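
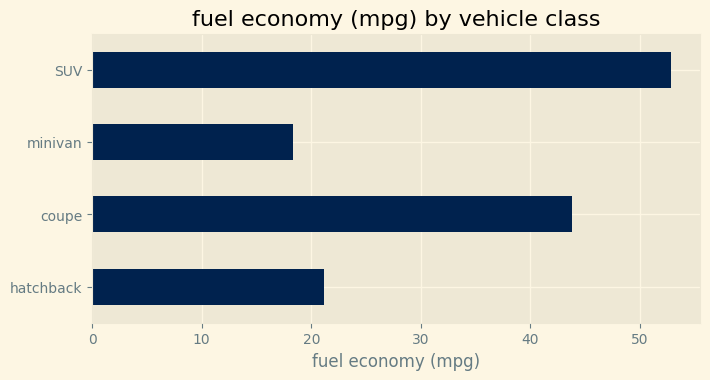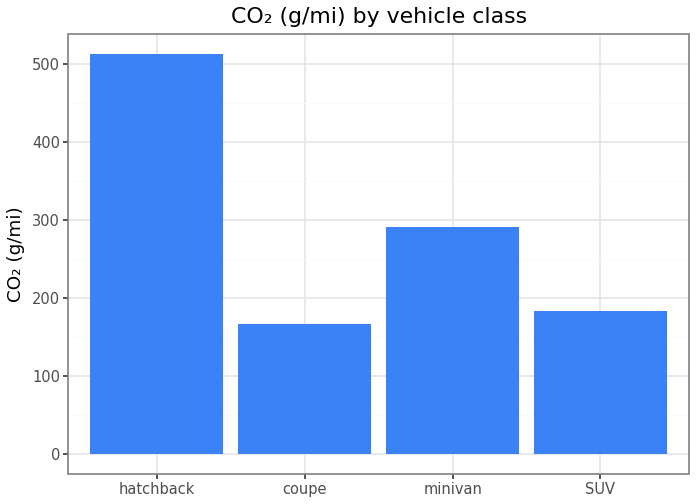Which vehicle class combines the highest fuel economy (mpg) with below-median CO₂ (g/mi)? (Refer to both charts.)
Chart 2 median CO₂ (g/mi) ≈ 250; below-median vehicle classes: coupe, SUV. Among those, SUV has the highest fuel economy (mpg) (≈ 55).

SUV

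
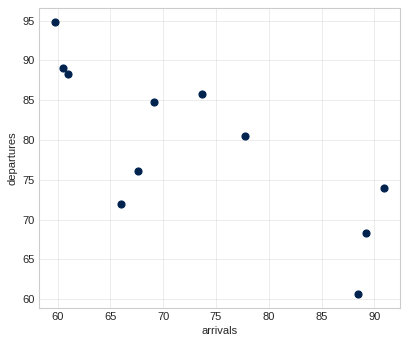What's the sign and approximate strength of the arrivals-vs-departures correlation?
negative, strong

Points are negatively correlated; strong (|r| ≈ 0.8).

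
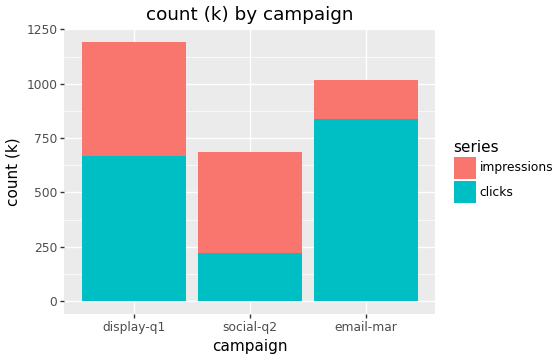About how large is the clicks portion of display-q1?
≈ 700

clicks top ≈ 700, bottom ≈ 0; segment ≈ 700.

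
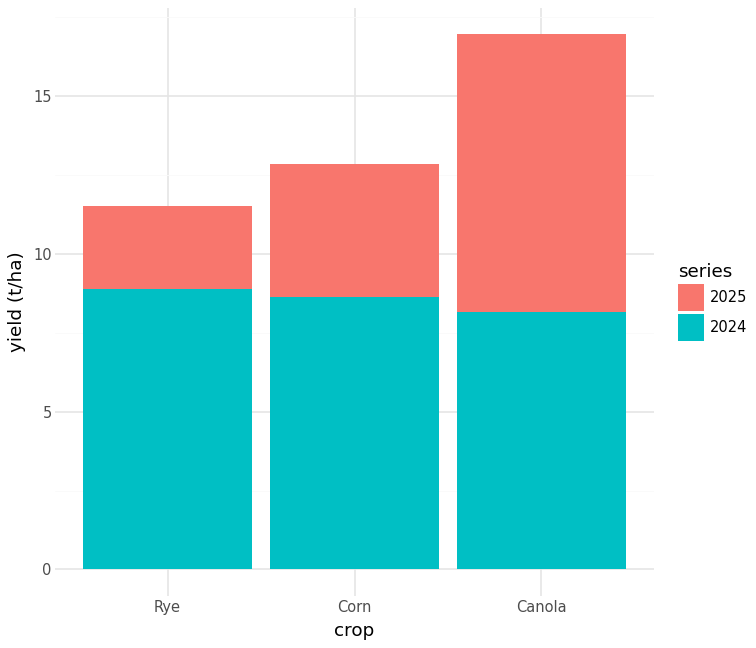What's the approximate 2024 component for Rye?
≈ 8

2024 top ≈ 8, bottom ≈ 0; segment ≈ 8.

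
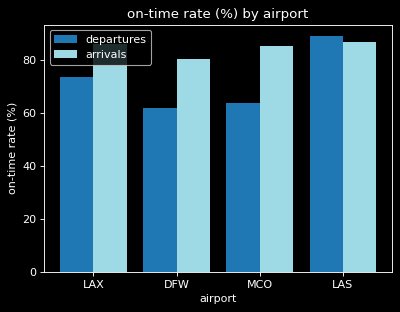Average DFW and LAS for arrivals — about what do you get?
(80 + 90) / 2 ≈ 85.

≈ 85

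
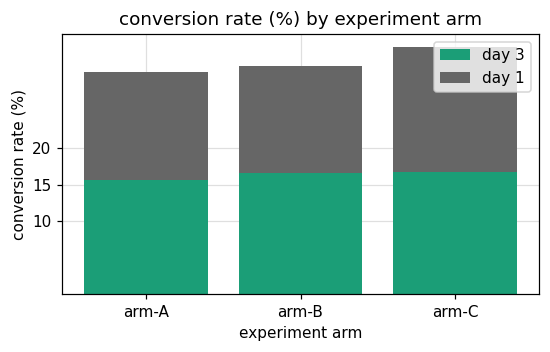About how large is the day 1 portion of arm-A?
≈ 15

day 1 top ≈ 30, bottom ≈ 15; segment ≈ 15.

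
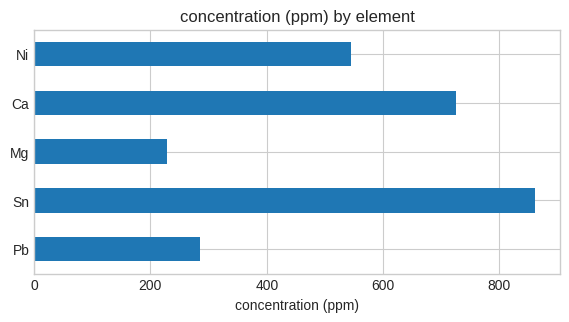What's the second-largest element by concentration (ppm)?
Ca

Top 3: Sn ≈ 900, Ca ≈ 700, Ni ≈ 500.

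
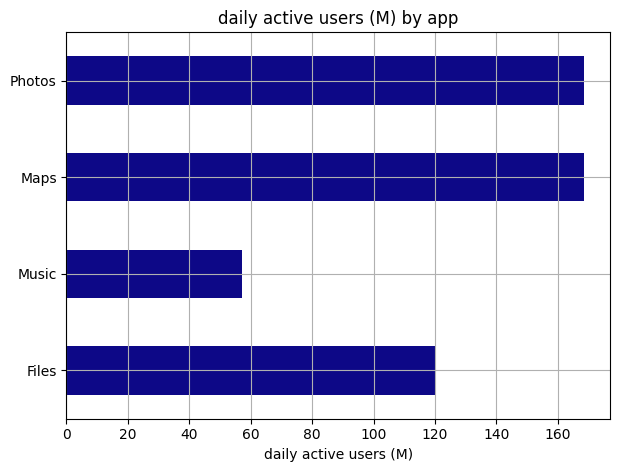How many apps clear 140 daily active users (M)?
2

Above 140: Maps, Photos.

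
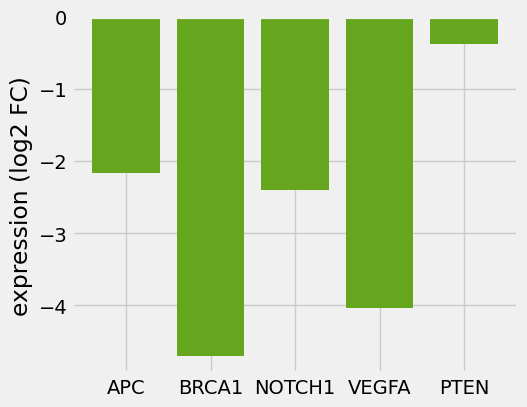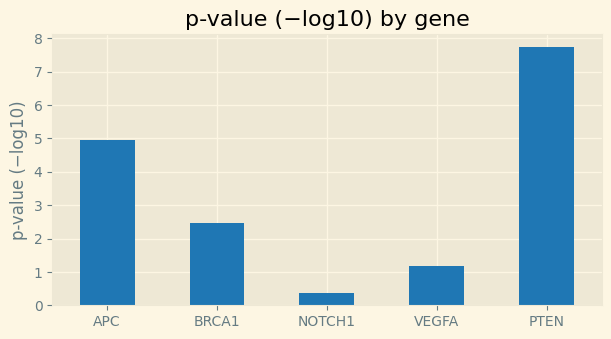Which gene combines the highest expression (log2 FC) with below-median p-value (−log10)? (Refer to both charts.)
NOTCH1

Chart 2 median p-value (−log10) ≈ 2; below-median genes: NOTCH1, VEGFA. Among those, NOTCH1 has the highest expression (log2 FC) (≈ -2).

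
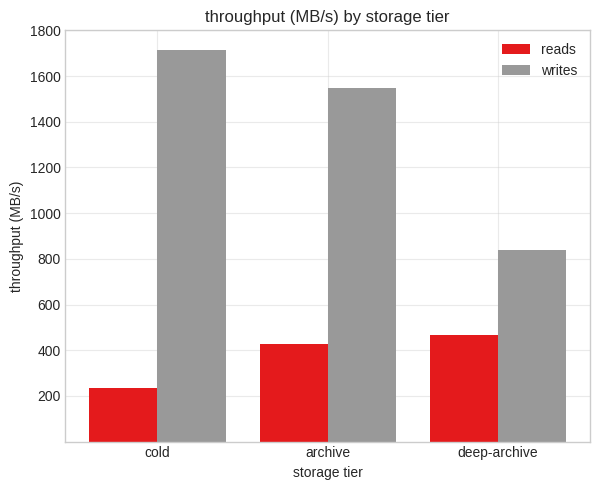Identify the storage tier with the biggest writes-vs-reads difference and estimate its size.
cold, ≈ 1600 MB/s

cold: writes ≈ 1800, reads ≈ 200 → gap ≈ 1600. Next-largest (archive) is only ≈ 1200.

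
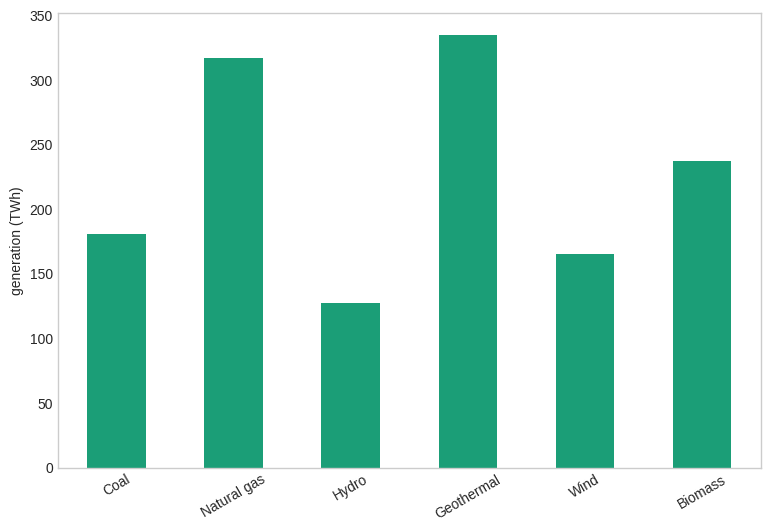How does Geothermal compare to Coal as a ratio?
Geothermal ≈ 350, Coal ≈ 200; 350/200 ≈ 1.75.

≈ 1.75×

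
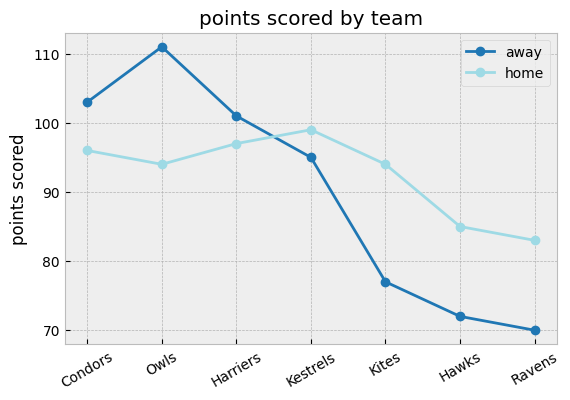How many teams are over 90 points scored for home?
Above 90: Condors, Owls, Harriers, Kestrels, Kites.

5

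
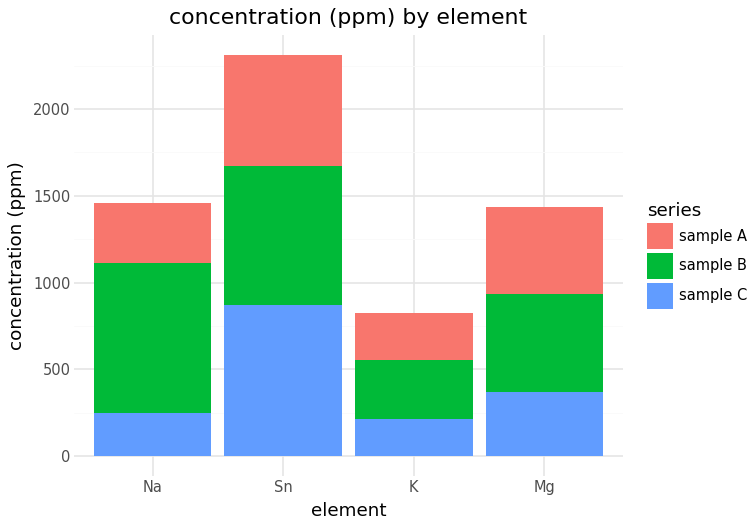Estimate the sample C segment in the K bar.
≈ 200

sample C top ≈ 200, bottom ≈ 0; segment ≈ 200.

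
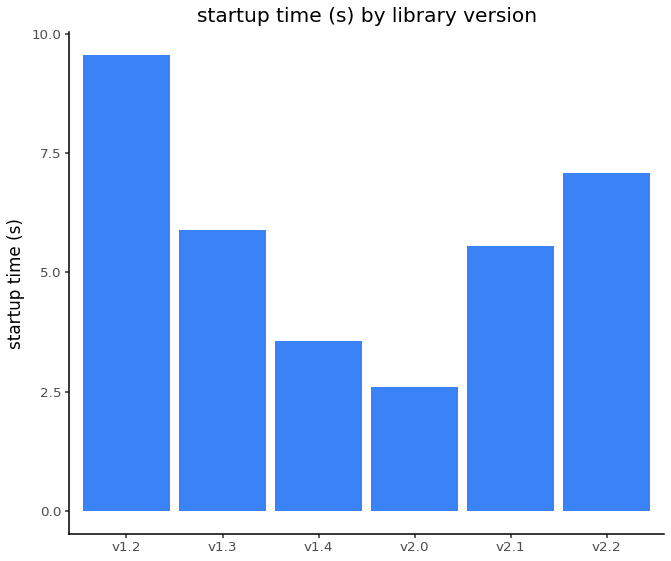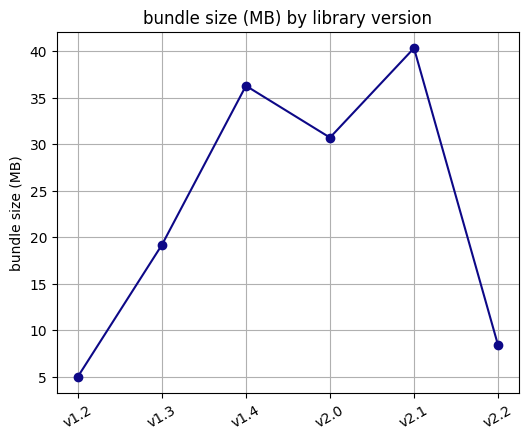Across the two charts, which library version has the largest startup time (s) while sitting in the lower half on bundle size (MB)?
Chart 2 median bundle size (MB) ≈ 25; below-median library versions: v1.2, v1.3, v2.2. Among those, v1.2 has the highest startup time (s) (≈ 10).

v1.2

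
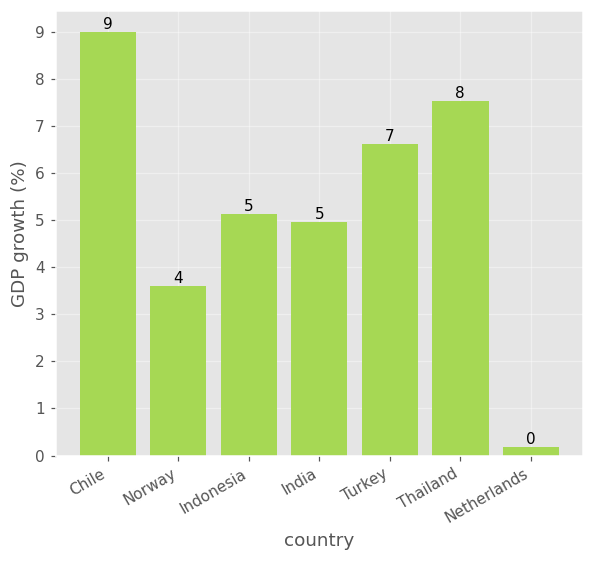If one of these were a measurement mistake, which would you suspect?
Netherlands ≈ 0; the rest sit between ≈ 4 and ≈ 9.

Netherlands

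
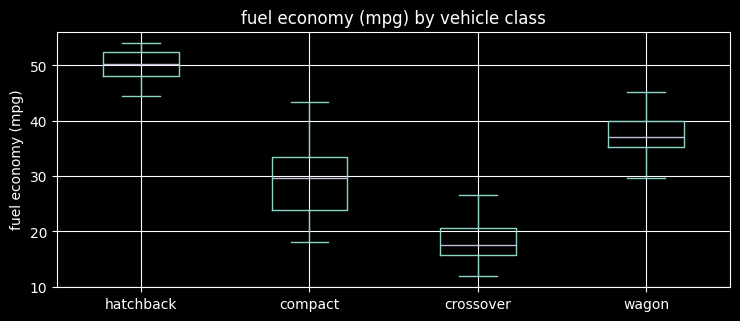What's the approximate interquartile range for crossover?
≈ 5

Q3 ≈ 20, Q1 ≈ 15; IQR ≈ 5.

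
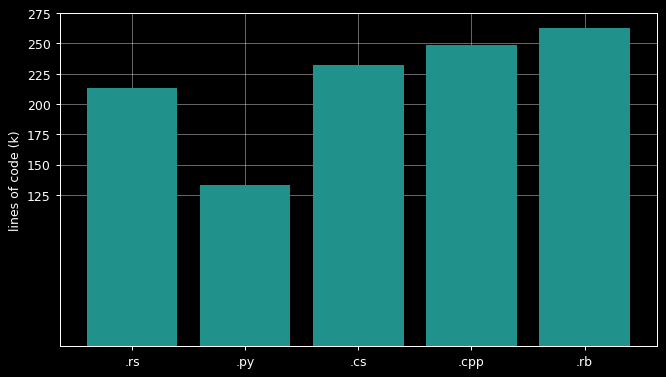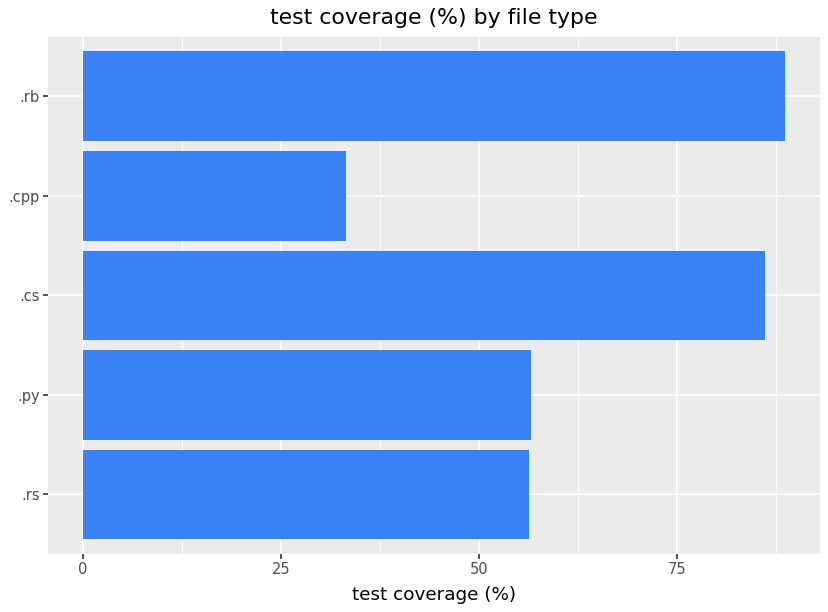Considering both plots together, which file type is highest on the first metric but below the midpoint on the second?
Chart 2 median test coverage (%) ≈ 60; below-median file types: .rs, .cpp. Among those, .cpp has the highest lines of code (k) (≈ 250).

.cpp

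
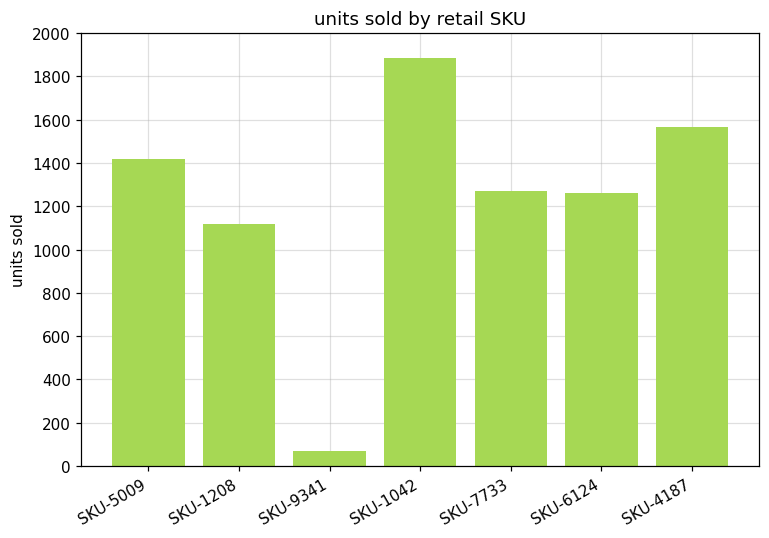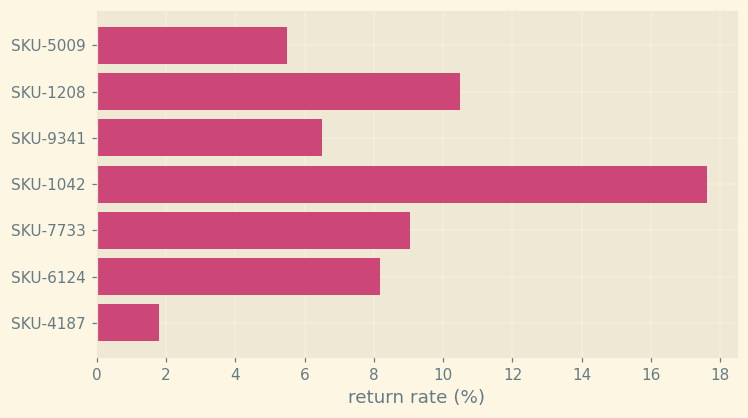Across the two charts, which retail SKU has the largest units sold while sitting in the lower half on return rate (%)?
SKU-4187

Chart 2 median return rate (%) ≈ 8; below-median retail SKUs: SKU-5009, SKU-9341, SKU-4187. Among those, SKU-4187 has the highest units sold (≈ 1600).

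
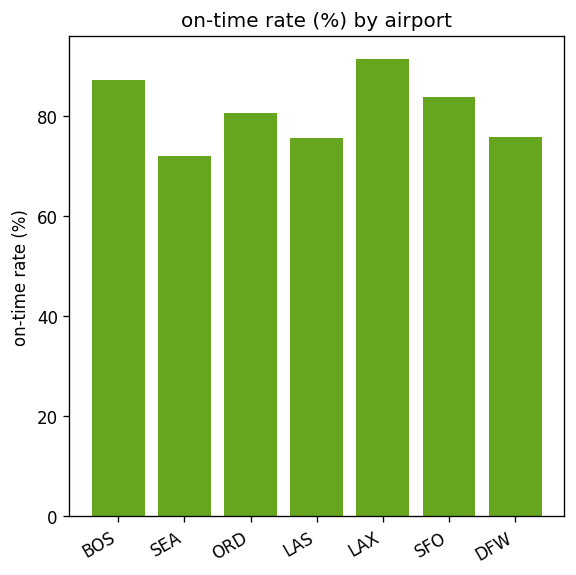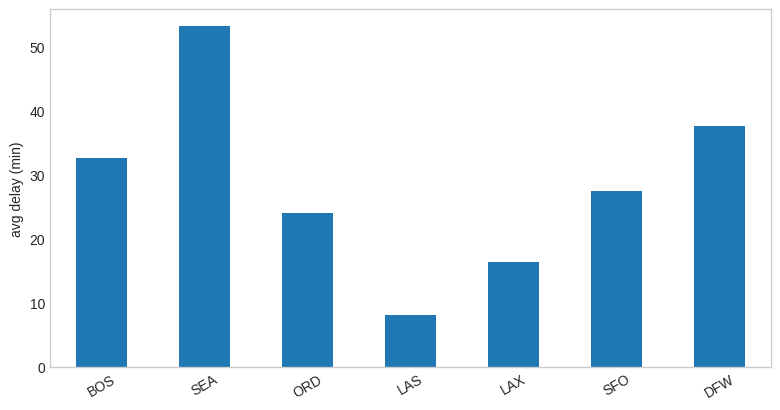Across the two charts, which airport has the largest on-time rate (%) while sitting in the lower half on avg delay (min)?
LAX

Chart 2 median avg delay (min) ≈ 30; below-median airports: ORD, LAS, LAX. Among those, LAX has the highest on-time rate (%) (≈ 90).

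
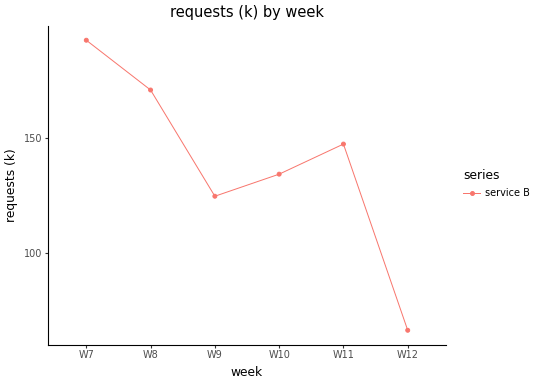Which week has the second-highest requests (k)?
W8

Top 3: W7 ≈ 200, W8 ≈ 180, W11 ≈ 140.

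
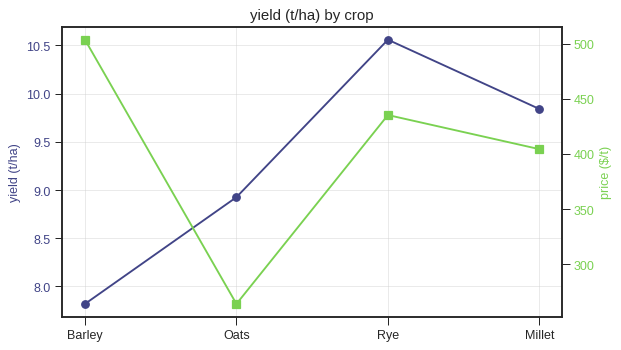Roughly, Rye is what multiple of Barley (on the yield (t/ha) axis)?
Rye ≈ 10.5, Barley ≈ 8.0; 10.5/8.0 ≈ 1.31.

≈ 1.31×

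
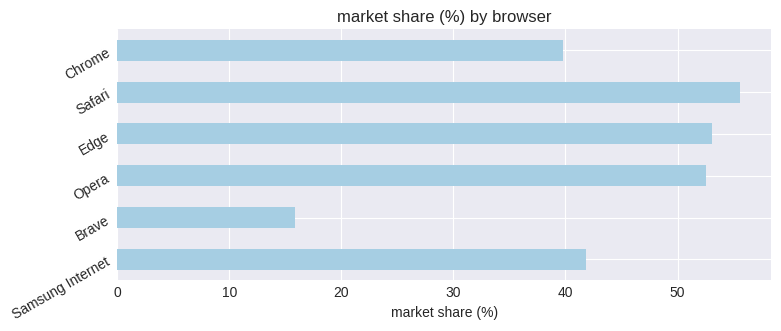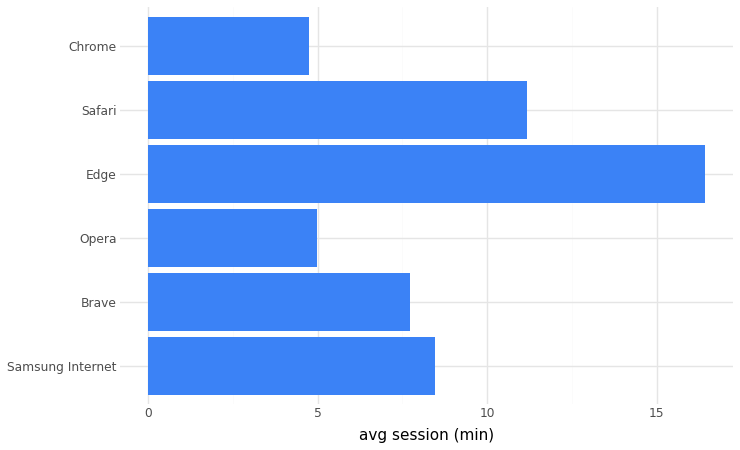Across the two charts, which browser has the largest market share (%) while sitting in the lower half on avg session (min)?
Chart 2 median avg session (min) ≈ 8; below-median browsers: Brave, Opera, Chrome. Among those, Opera has the highest market share (%) (≈ 50).

Opera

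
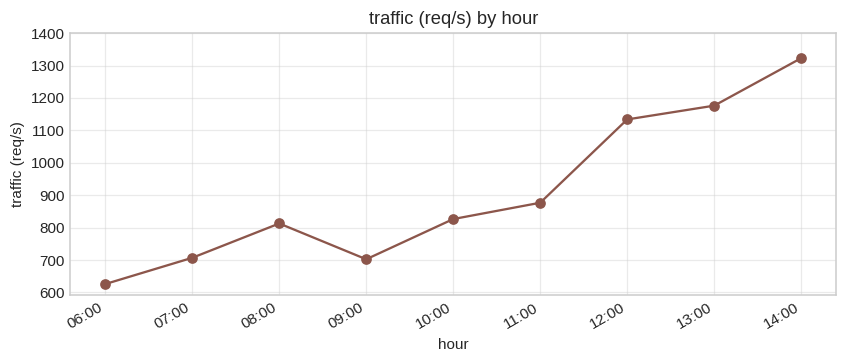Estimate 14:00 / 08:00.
14:00 ≈ 1300, 08:00 ≈ 800; 1300/800 ≈ 1.62.

≈ 1.62×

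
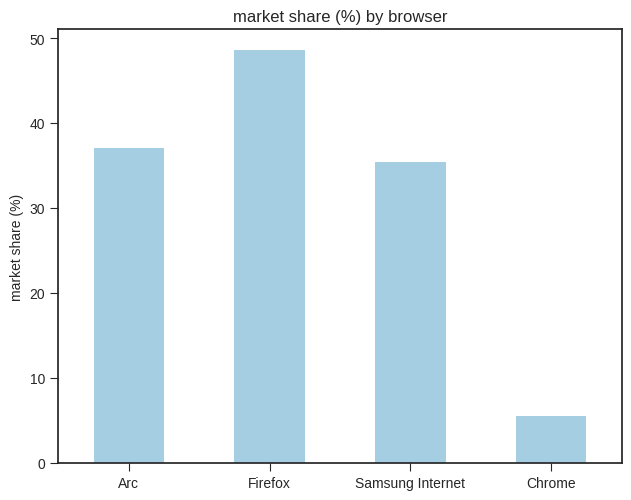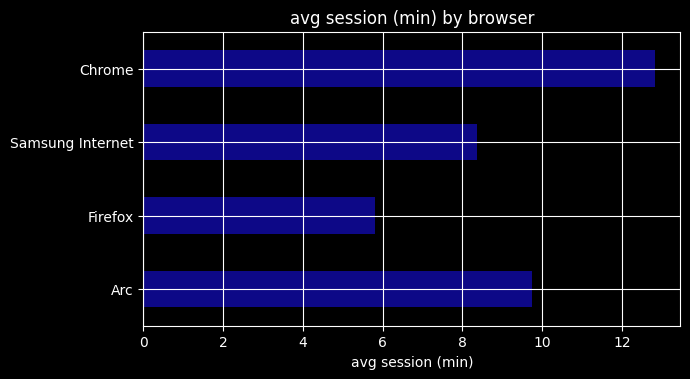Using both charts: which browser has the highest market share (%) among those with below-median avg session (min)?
Firefox

Chart 2 median avg session (min) ≈ 10; below-median browsers: Firefox, Samsung Internet. Among those, Firefox has the highest market share (%) (≈ 50).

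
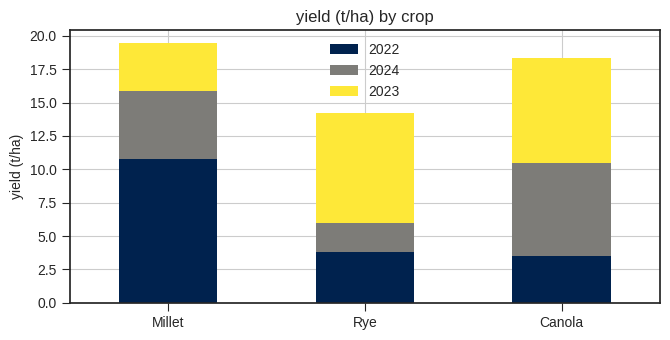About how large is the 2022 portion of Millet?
≈ 10

2022 top ≈ 10, bottom ≈ 0; segment ≈ 10.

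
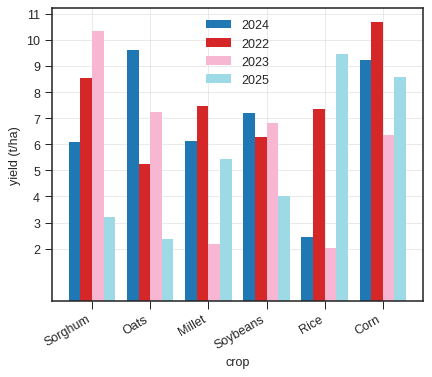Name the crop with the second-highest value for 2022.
Sorghum

Top 3 for 2022: Corn ≈ 11, Sorghum ≈ 9, Millet ≈ 7.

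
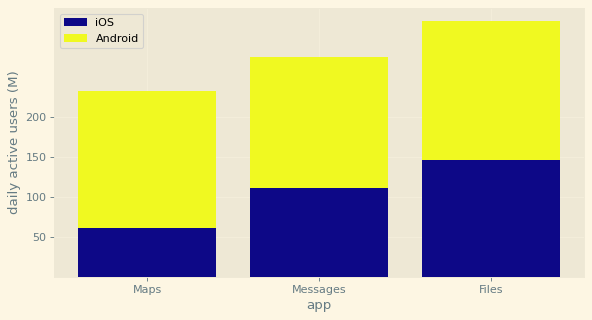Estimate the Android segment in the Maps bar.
≈ 200

Android top ≈ 250, bottom ≈ 50; segment ≈ 200.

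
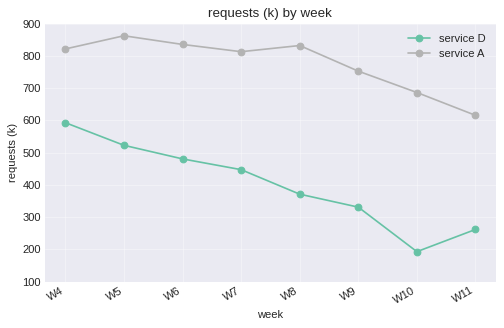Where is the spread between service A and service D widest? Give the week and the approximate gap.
W10: service A ≈ 700, service D ≈ 200 → gap ≈ 500. Next-largest (W8) is only ≈ 400.

W10, ≈ 500 k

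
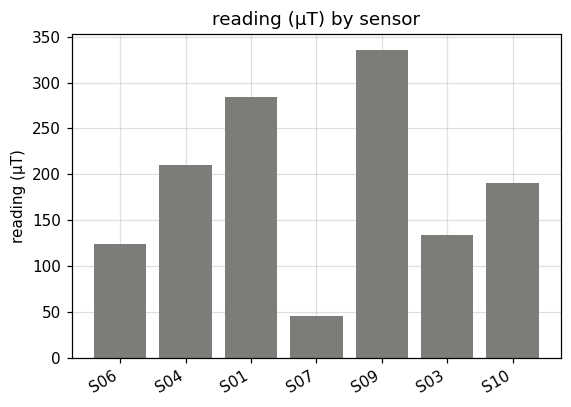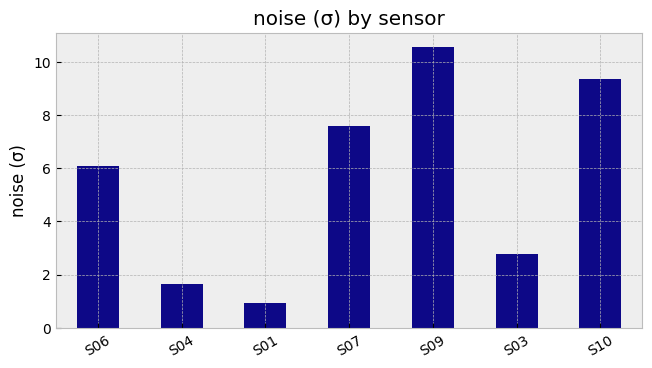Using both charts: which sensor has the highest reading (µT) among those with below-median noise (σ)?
S01

Chart 2 median noise (σ) ≈ 6; below-median sensors: S04, S01, S03. Among those, S01 has the highest reading (µT) (≈ 300).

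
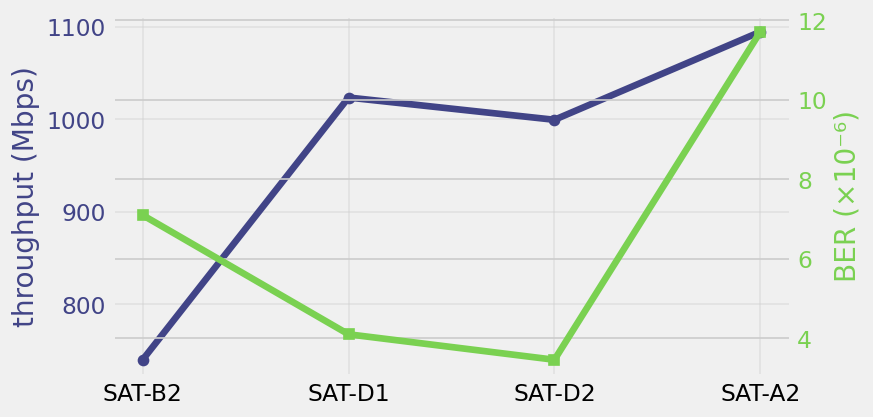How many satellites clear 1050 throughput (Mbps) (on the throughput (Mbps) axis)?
Above 1050: SAT-A2.

1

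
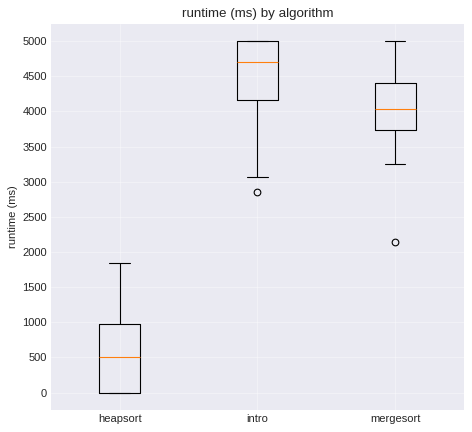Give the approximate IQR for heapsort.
≈ 1000

Q3 ≈ 1000, Q1 ≈ 0; IQR ≈ 1000.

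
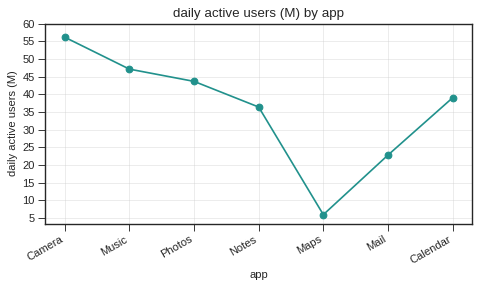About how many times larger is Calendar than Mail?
Calendar ≈ 40, Mail ≈ 25; 40/25 ≈ 1.6.

≈ 1.6×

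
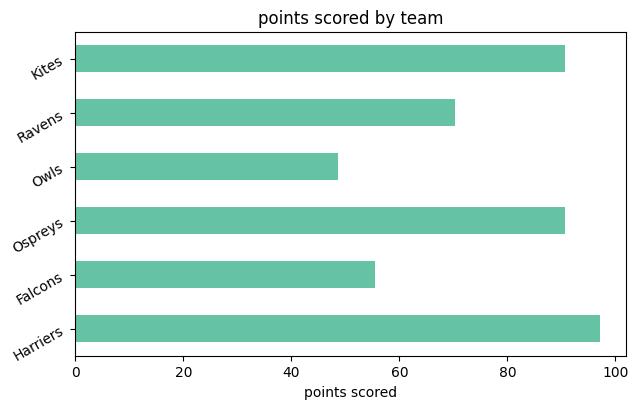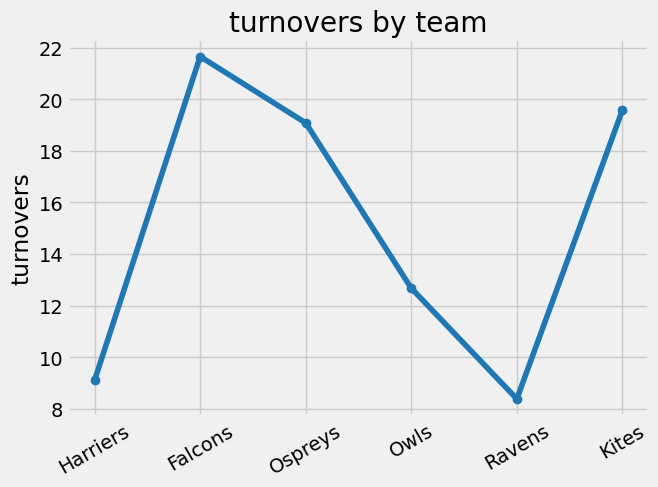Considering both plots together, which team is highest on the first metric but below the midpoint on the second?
Harriers

Chart 2 median turnovers ≈ 16; below-median teams: Harriers, Owls, Ravens. Among those, Harriers has the highest points scored (≈ 100).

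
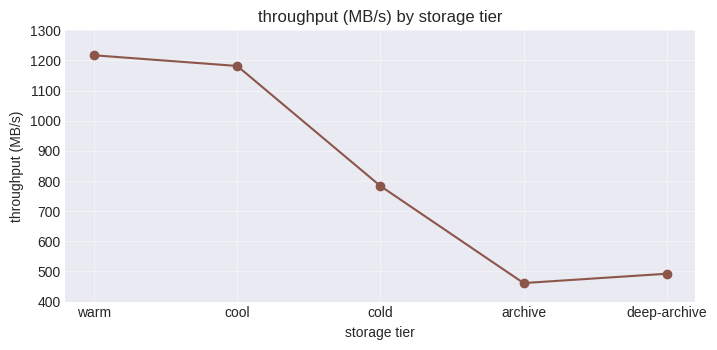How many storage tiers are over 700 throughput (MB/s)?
3

Above 700: warm, cool, cold.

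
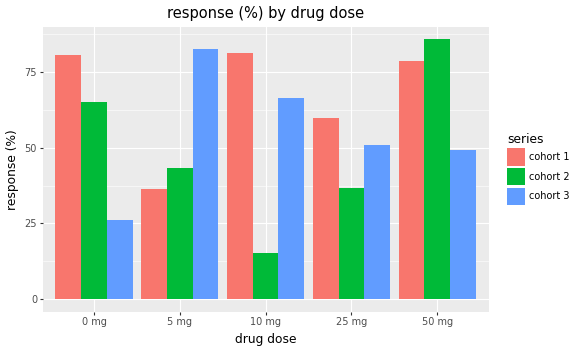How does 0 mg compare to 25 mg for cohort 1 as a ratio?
≈ 1.33×

0 mg ≈ 80, 25 mg ≈ 60; 80/60 ≈ 1.33.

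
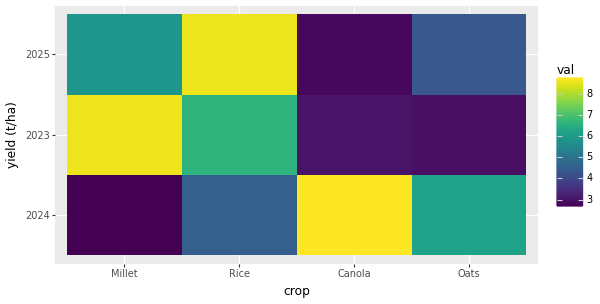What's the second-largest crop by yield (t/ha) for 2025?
Millet

Top 3 for 2025: Rice ≈ 9, Millet ≈ 6, Oats ≈ 4.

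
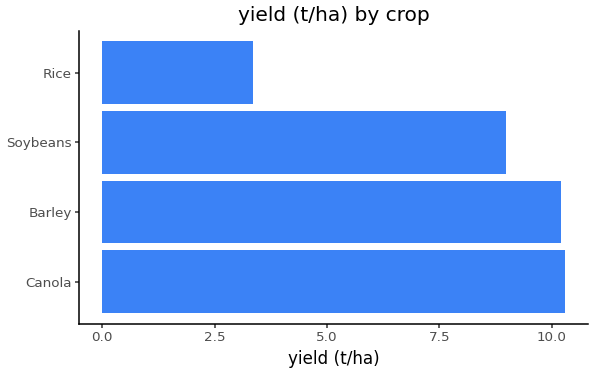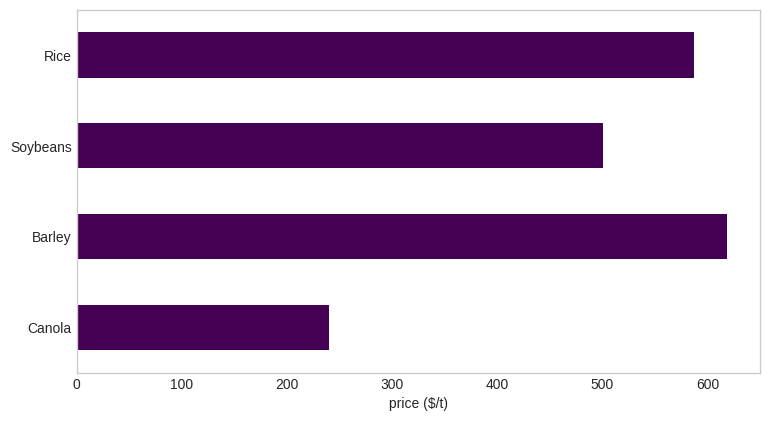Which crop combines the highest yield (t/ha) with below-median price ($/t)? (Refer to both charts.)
Canola

Chart 2 median price ($/t) ≈ 500; below-median crops: Canola, Soybeans. Among those, Canola has the highest yield (t/ha) (≈ 10).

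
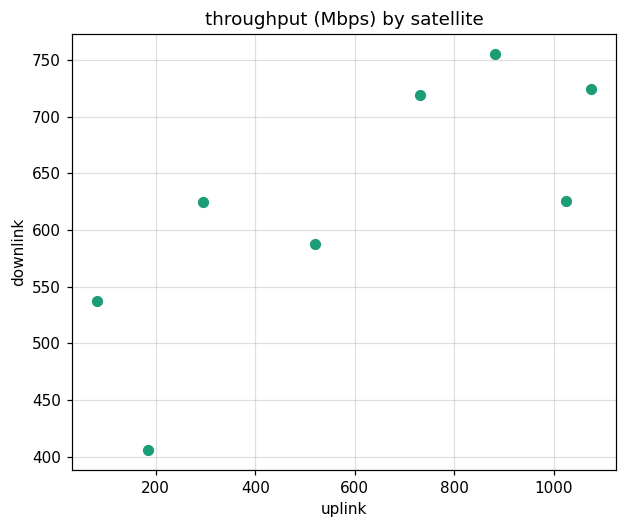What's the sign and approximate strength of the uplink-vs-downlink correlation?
positive, strong

Points are positively correlated; strong (|r| ≈ 0.8).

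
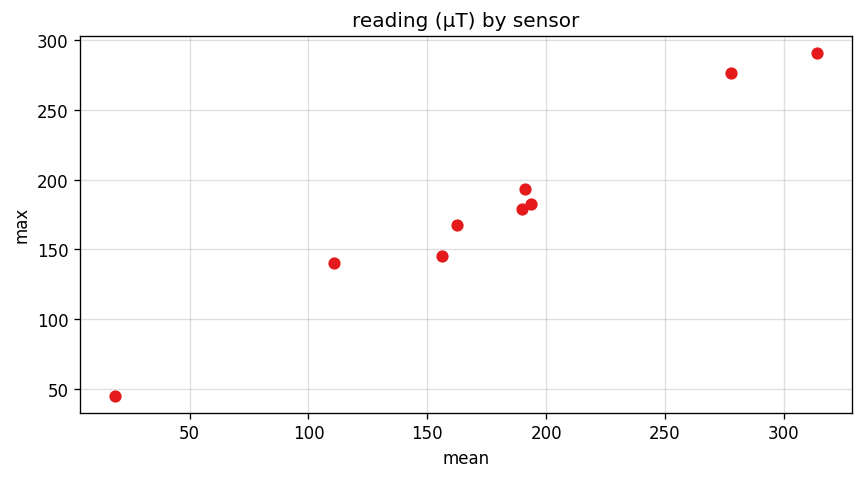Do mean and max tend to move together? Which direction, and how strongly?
Points are positively correlated; strong (|r| ≈ 1.0).

positive, strong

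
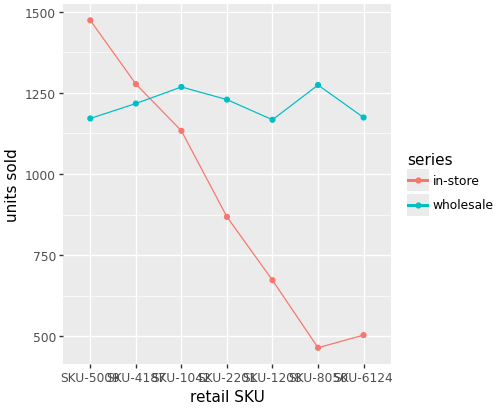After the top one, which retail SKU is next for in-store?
Top 3 for in-store: SKU-5009 ≈ 1500, SKU-4187 ≈ 1300, SKU-1042 ≈ 1100.

SKU-4187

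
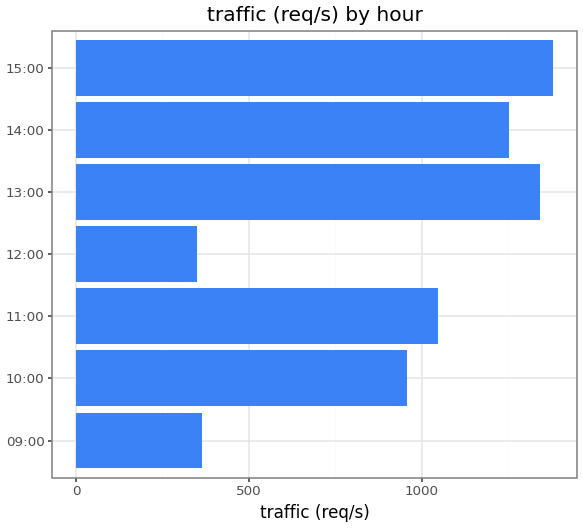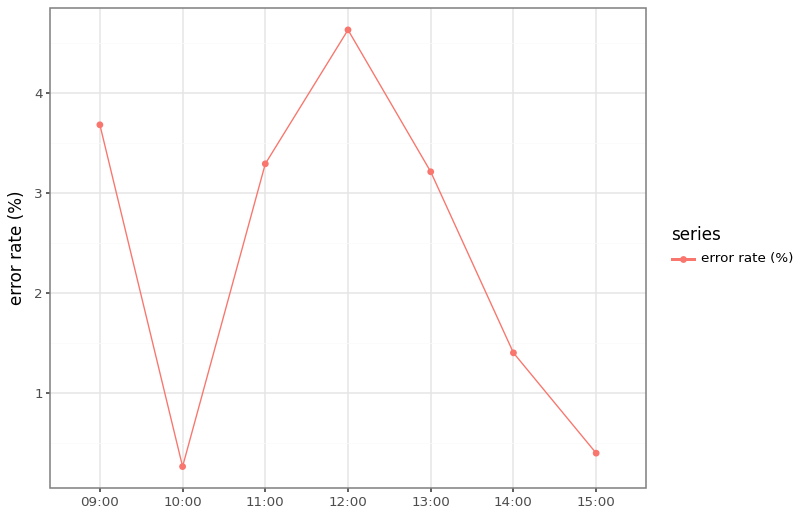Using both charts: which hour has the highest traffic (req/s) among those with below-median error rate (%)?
15:00

Chart 2 median error rate (%) ≈ 3; below-median hours: 10:00, 14:00, 15:00. Among those, 15:00 has the highest traffic (req/s) (≈ 1400).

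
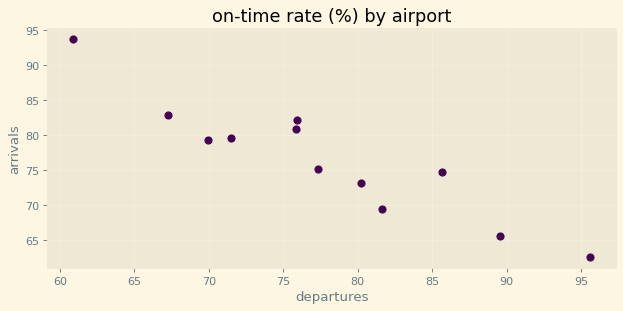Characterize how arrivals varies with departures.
negative, strong

Points are negatively correlated; strong (|r| ≈ 0.9).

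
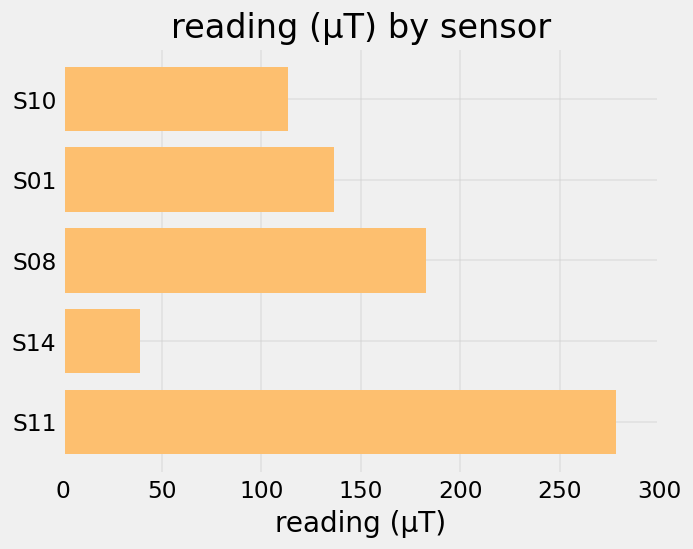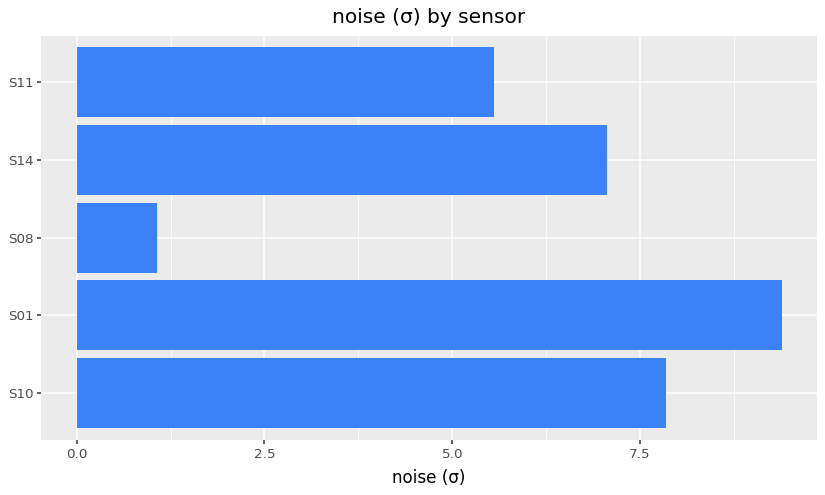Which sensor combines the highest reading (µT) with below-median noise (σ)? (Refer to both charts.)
Chart 2 median noise (σ) ≈ 7; below-median sensors: S08, S11. Among those, S11 has the highest reading (µT) (≈ 300).

S11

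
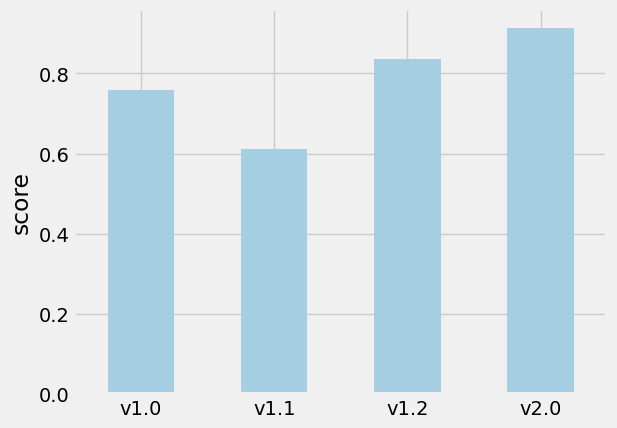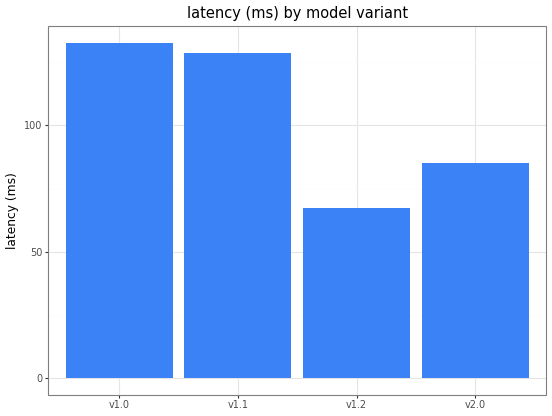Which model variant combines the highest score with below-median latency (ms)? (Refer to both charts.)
v2.0

Chart 2 median latency (ms) ≈ 100; below-median model variants: v1.2, v2.0. Among those, v2.0 has the highest score (≈ 0.9).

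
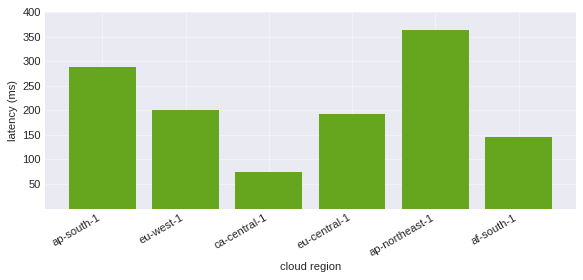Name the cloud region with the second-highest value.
ap-south-1

Top 3: ap-northeast-1 ≈ 350, ap-south-1 ≈ 300, eu-west-1 ≈ 200.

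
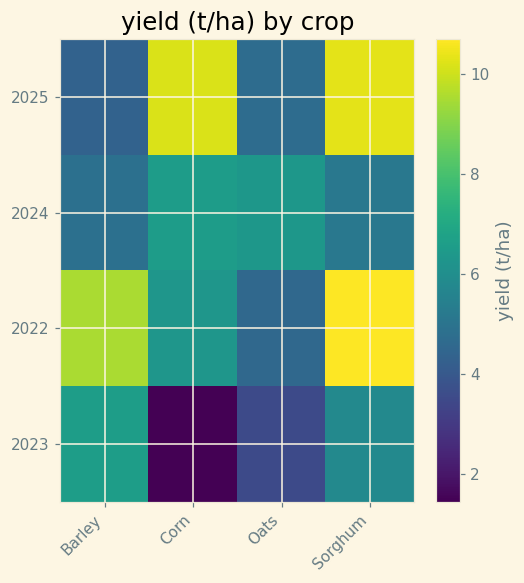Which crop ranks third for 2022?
Top 4 for 2022: Sorghum ≈ 11, Barley ≈ 10, Corn ≈ 6, Oats ≈ 5.

Corn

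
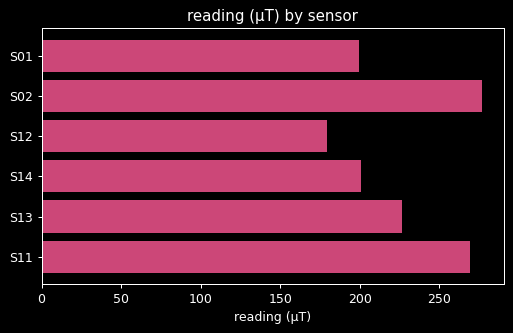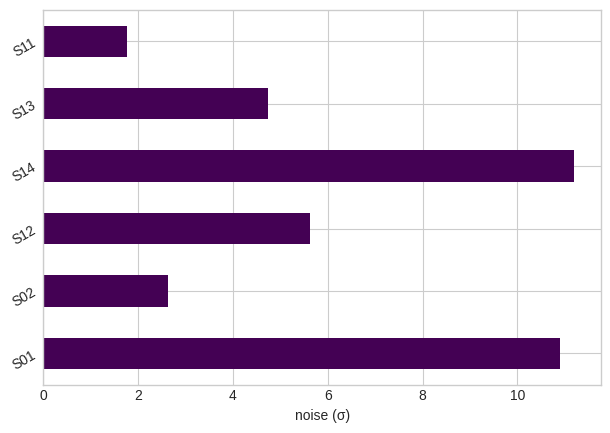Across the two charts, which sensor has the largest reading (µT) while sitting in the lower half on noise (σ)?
S02

Chart 2 median noise (σ) ≈ 6; below-median sensors: S02, S13, S11. Among those, S02 has the highest reading (µT) (≈ 300).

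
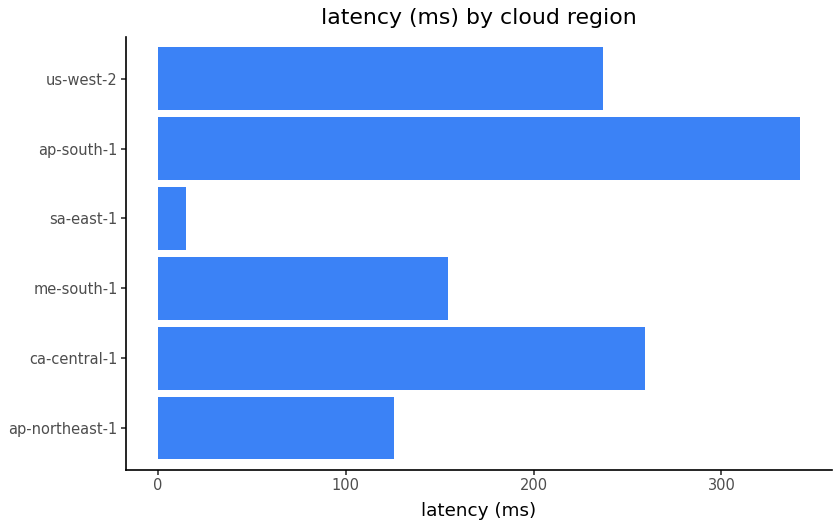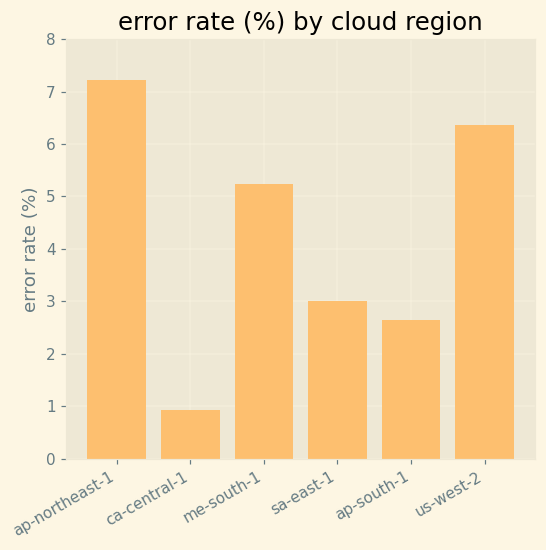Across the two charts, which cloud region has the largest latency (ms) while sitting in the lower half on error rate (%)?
Chart 2 median error rate (%) ≈ 4; below-median cloud regions: ca-central-1, sa-east-1, ap-south-1. Among those, ap-south-1 has the highest latency (ms) (≈ 350).

ap-south-1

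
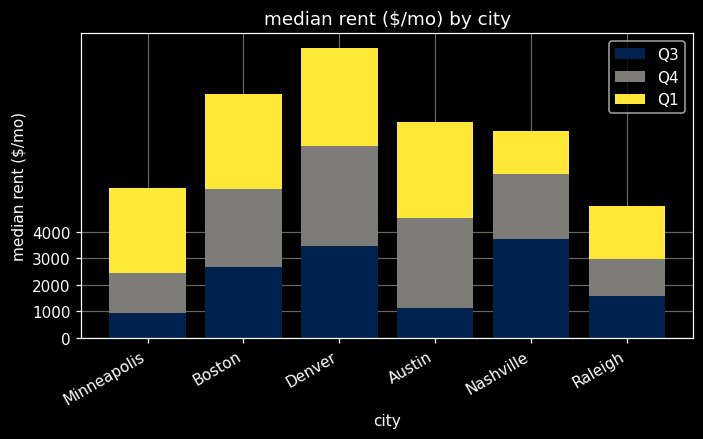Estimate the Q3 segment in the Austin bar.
≈ 1000

Q3 top ≈ 1000, bottom ≈ 0; segment ≈ 1000.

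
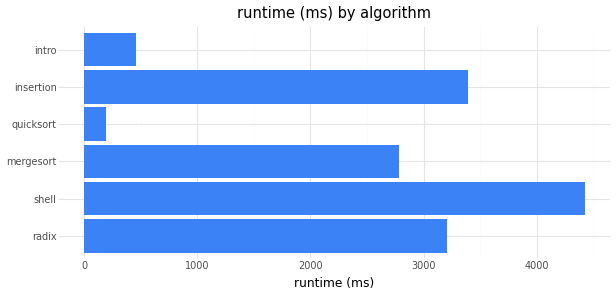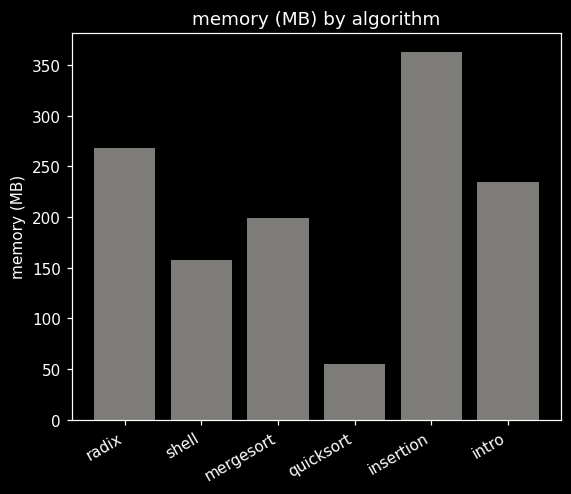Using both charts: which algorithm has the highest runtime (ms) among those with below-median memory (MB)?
Chart 2 median memory (MB) ≈ 200; below-median algorithms: shell, mergesort, quicksort. Among those, shell has the highest runtime (ms) (≈ 4500).

shell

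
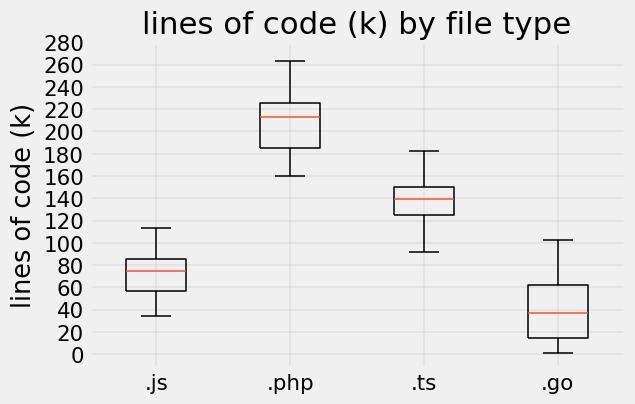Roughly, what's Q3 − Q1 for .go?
Q3 ≈ 60, Q1 ≈ 20; IQR ≈ 40.

≈ 40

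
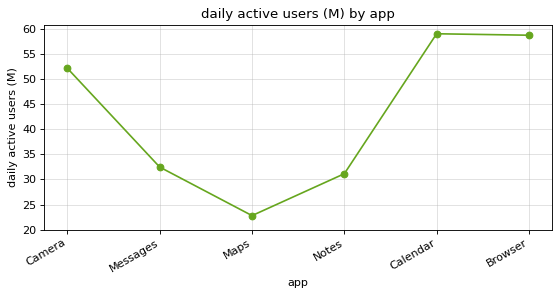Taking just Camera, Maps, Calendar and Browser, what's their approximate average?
≈ 49

(50 + 25 + 60 + 60) / 4 ≈ 49.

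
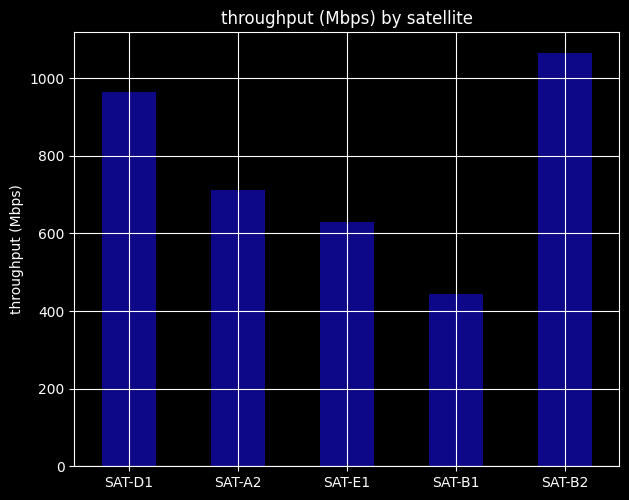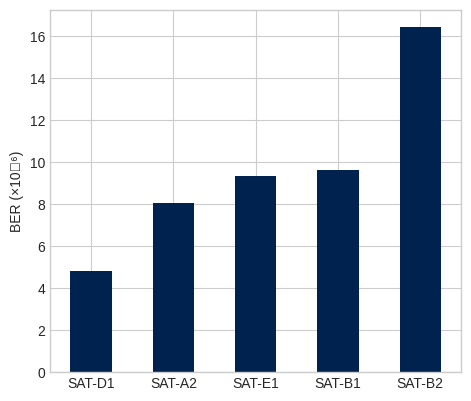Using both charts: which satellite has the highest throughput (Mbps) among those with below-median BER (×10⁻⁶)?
Chart 2 median BER (×10⁻⁶) ≈ 10; below-median satellites: SAT-D1, SAT-A2. Among those, SAT-D1 has the highest throughput (Mbps) (≈ 1000).

SAT-D1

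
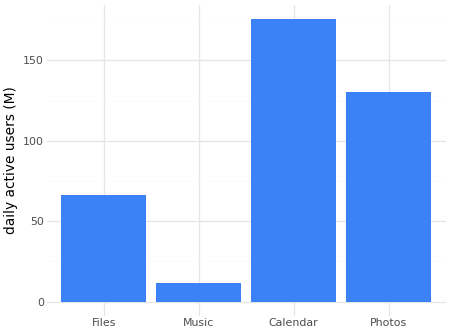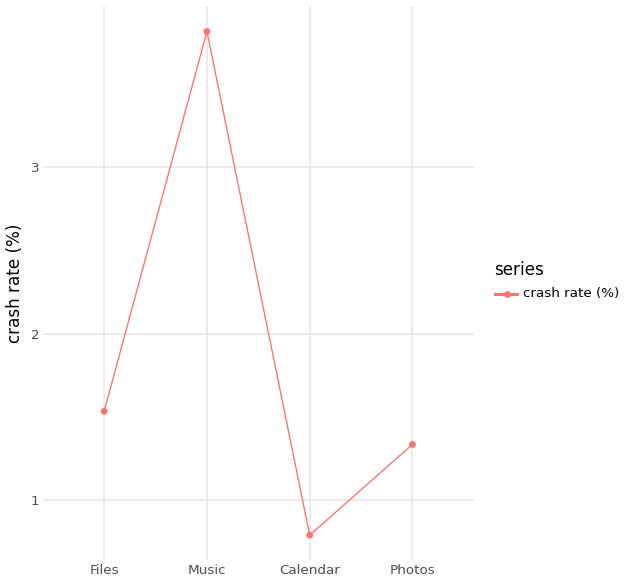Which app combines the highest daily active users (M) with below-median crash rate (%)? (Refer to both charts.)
Chart 2 median crash rate (%) ≈ 1.5; below-median apps: Calendar, Photos. Among those, Calendar has the highest daily active users (M) (≈ 180).

Calendar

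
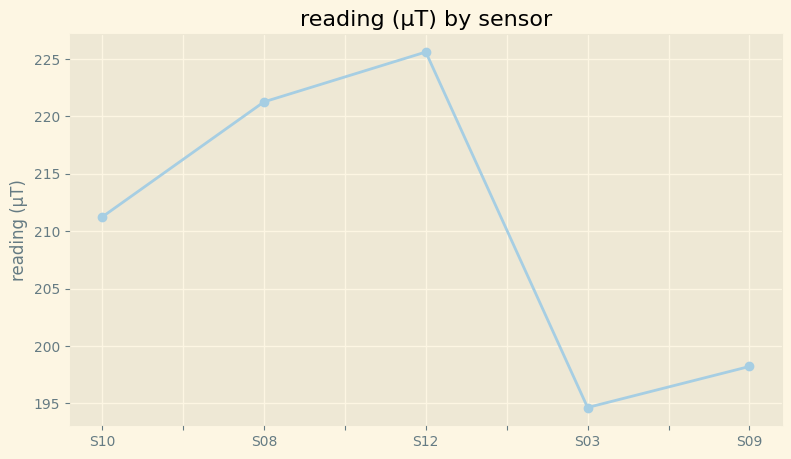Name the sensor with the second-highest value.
Top 3: S12 ≈ 225, S08 ≈ 220, S10 ≈ 210.

S08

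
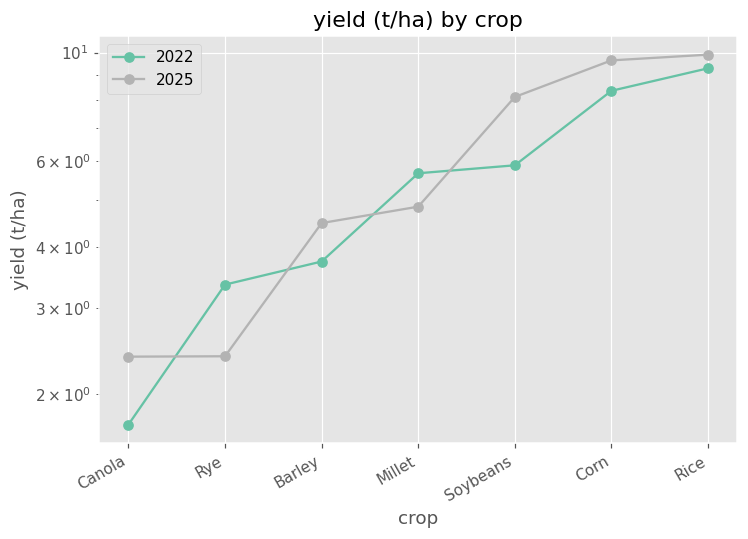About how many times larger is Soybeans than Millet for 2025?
Soybeans ≈ 8, Millet ≈ 5; 8/5 ≈ 1.6.

≈ 1.6×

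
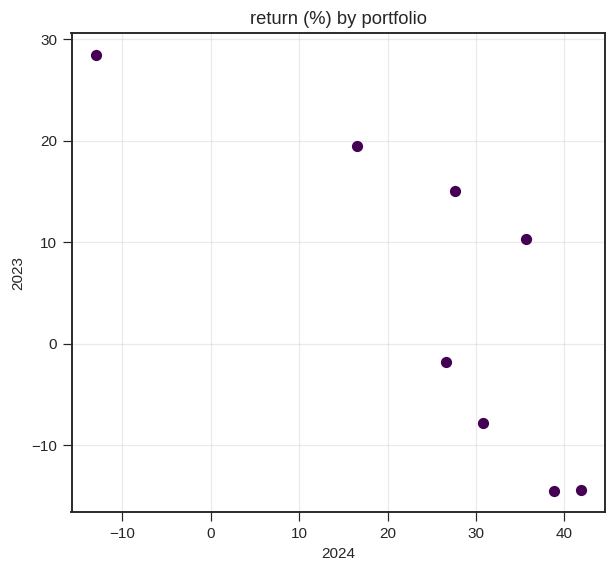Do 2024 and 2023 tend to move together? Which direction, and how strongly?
Points are negatively correlated; strong (|r| ≈ 0.8).

negative, strong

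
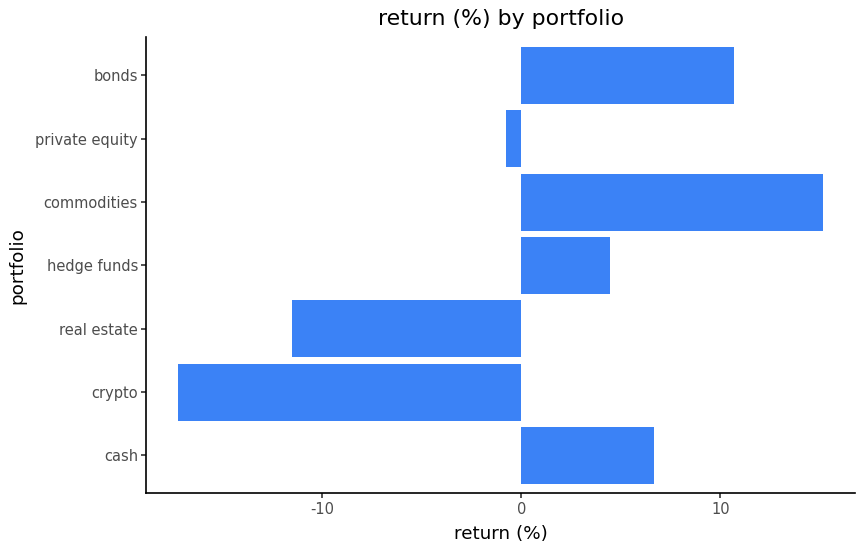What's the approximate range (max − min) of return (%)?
Max commodities ≈ 15, min crypto ≈ -15; range ≈ 30.

≈ 30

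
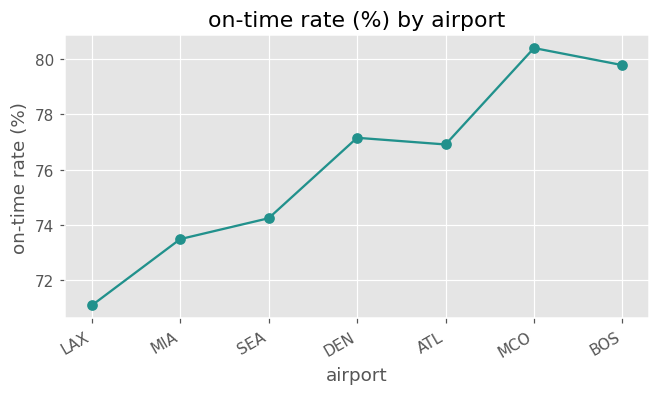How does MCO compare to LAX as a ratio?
MCO ≈ 80, LAX ≈ 71; 80/71 ≈ 1.13.

≈ 1.13×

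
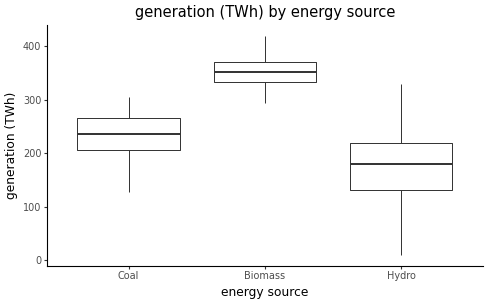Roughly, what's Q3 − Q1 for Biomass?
Q3 ≈ 380, Q1 ≈ 340; IQR ≈ 40.

≈ 40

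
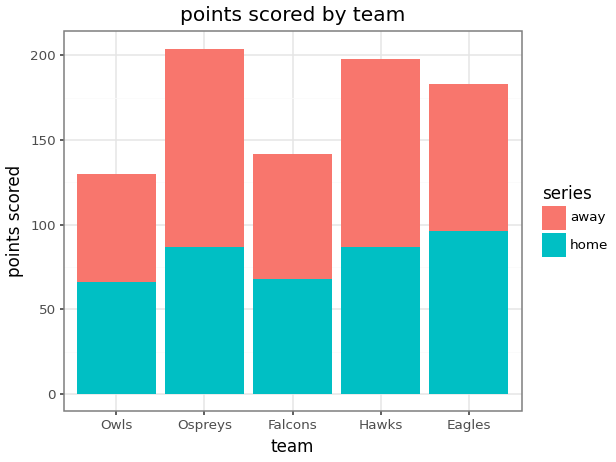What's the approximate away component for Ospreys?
away top ≈ 200, bottom ≈ 80; segment ≈ 120.

≈ 120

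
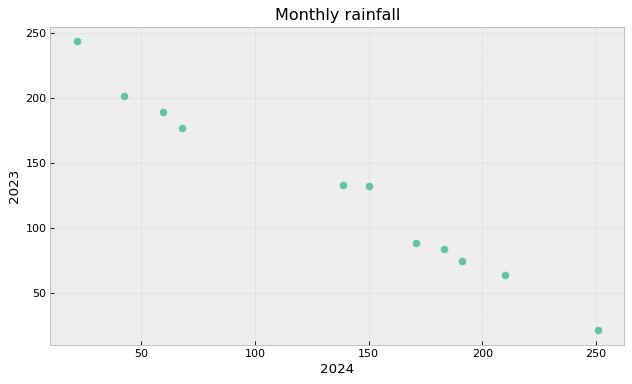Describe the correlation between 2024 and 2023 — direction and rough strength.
Points are negatively correlated; strong (|r| ≈ 1.0).

negative, strong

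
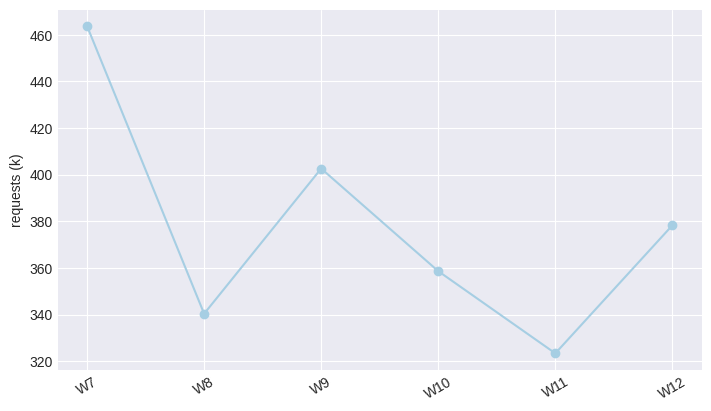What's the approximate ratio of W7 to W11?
≈ 1.44×

W7 ≈ 460, W11 ≈ 320; 460/320 ≈ 1.44.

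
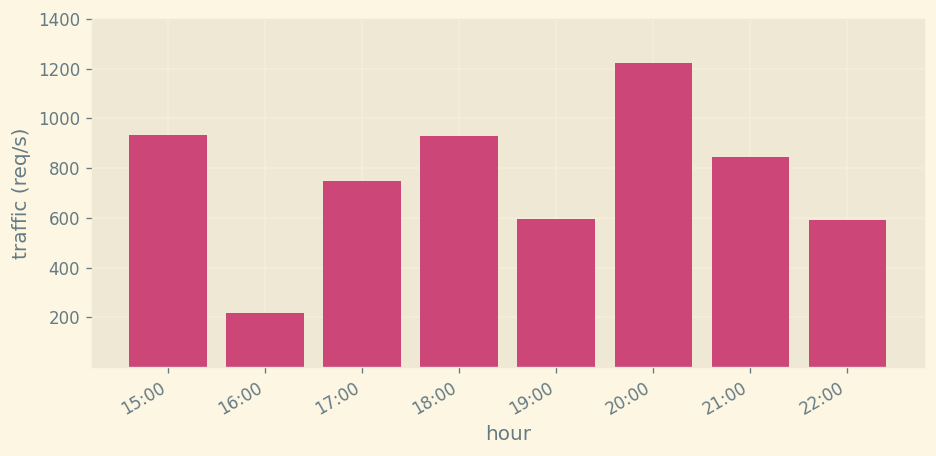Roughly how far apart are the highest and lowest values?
≈ 1000

Max 20:00 ≈ 1200, min 16:00 ≈ 200; range ≈ 1000.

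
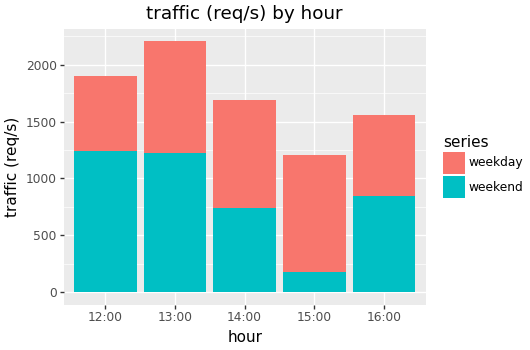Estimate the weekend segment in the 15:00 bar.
≈ 200

weekend top ≈ 200, bottom ≈ 0; segment ≈ 200.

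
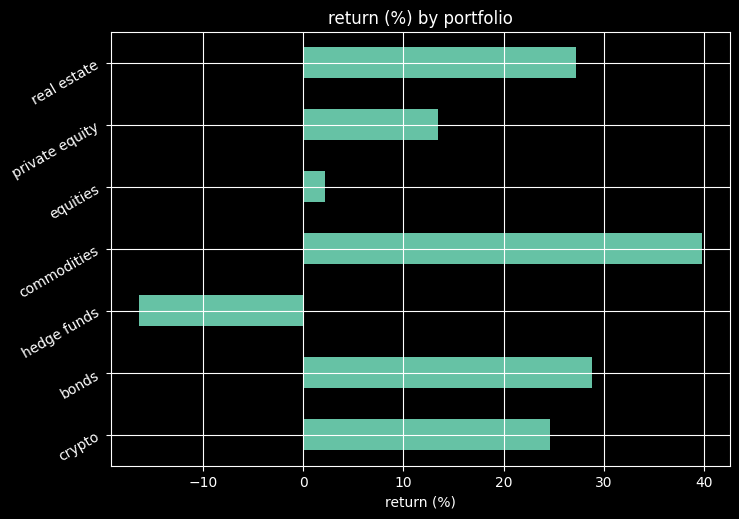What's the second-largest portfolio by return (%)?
bonds

Top 3: commodities ≈ 40, bonds ≈ 30, real estate ≈ 25.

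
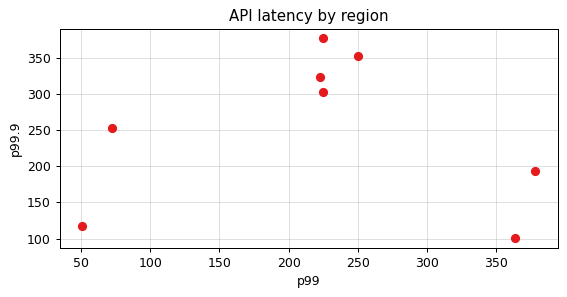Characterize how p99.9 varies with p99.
no clear correlation

Points are roughly uncorrelated; weak (|r| ≈ 0.0).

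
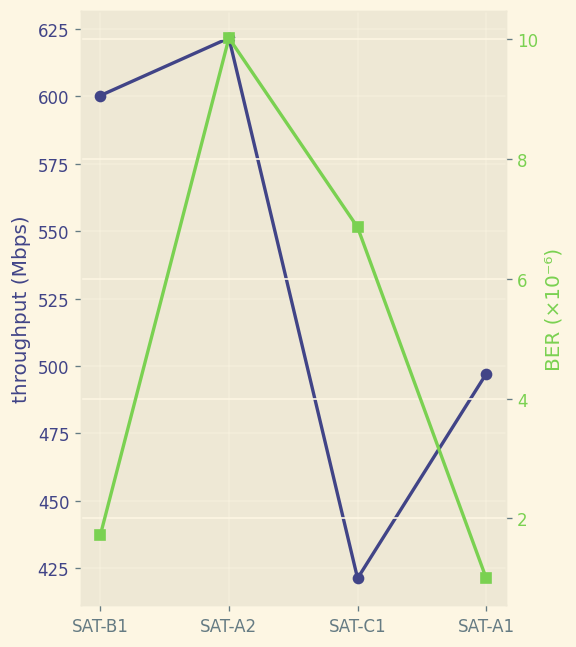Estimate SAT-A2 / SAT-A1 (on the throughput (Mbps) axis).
SAT-A2 ≈ 620, SAT-A1 ≈ 500; 620/500 ≈ 1.24.

≈ 1.24×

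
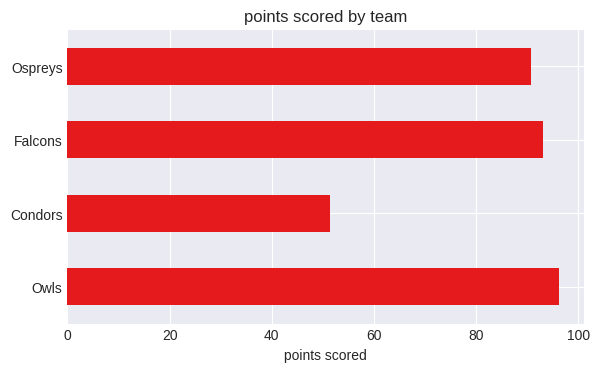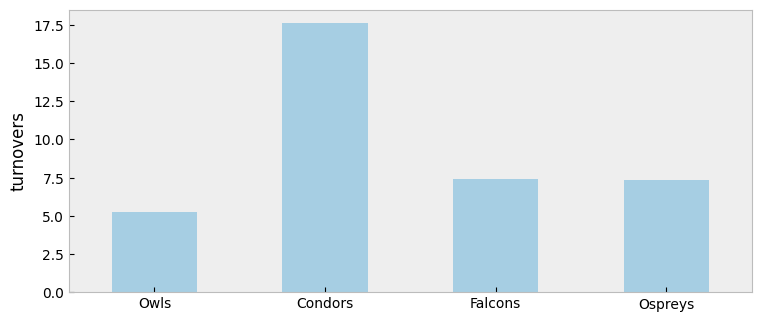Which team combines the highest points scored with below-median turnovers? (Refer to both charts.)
Owls

Chart 2 median turnovers ≈ 8; below-median teams: Owls, Ospreys. Among those, Owls has the highest points scored (≈ 100).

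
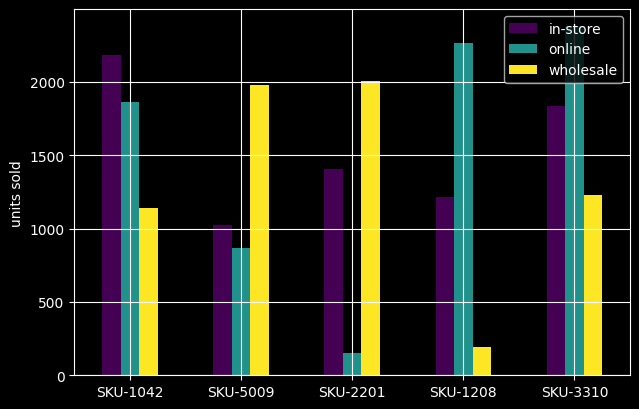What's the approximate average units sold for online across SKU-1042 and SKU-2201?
(1800 + 200) / 2 ≈ 1000.

≈ 1000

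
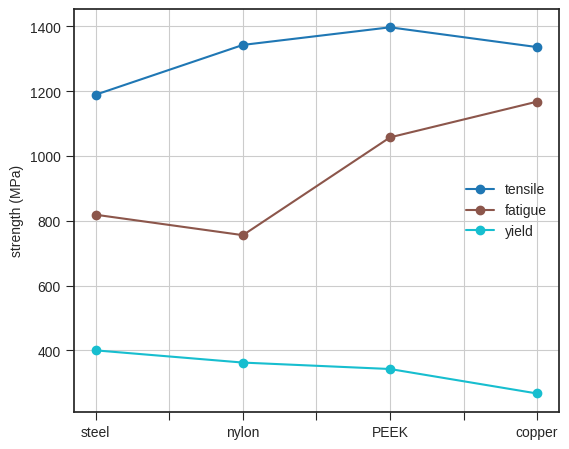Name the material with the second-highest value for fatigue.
PEEK

Top 3 for fatigue: copper ≈ 1200, PEEK ≈ 1100, steel ≈ 800.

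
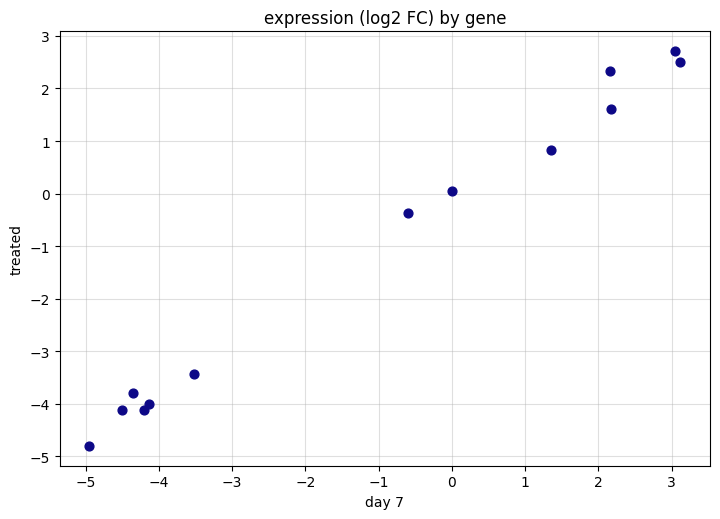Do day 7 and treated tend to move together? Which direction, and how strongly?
positive, strong

Points are positively correlated; strong (|r| ≈ 1.0).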